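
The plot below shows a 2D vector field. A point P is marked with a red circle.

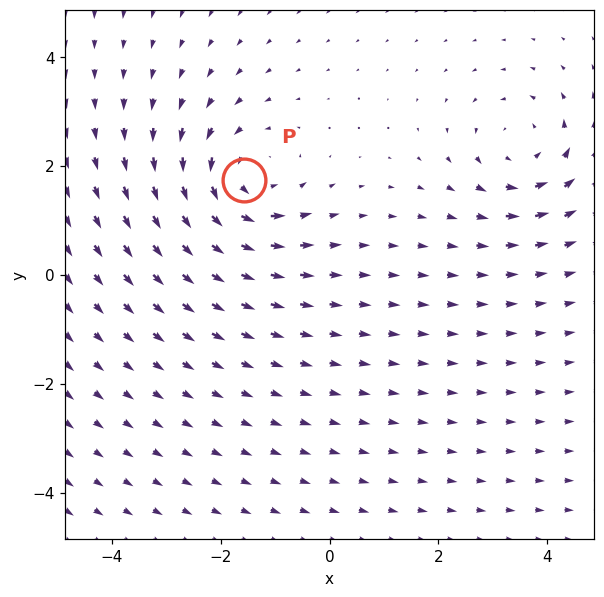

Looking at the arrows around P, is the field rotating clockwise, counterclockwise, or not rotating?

Near P at (-1.6, 1.7) the arrows circulate counterclockwise. The curl (z-component) there is about +5; positive curl means counterclockwise rotation.

counterclockwise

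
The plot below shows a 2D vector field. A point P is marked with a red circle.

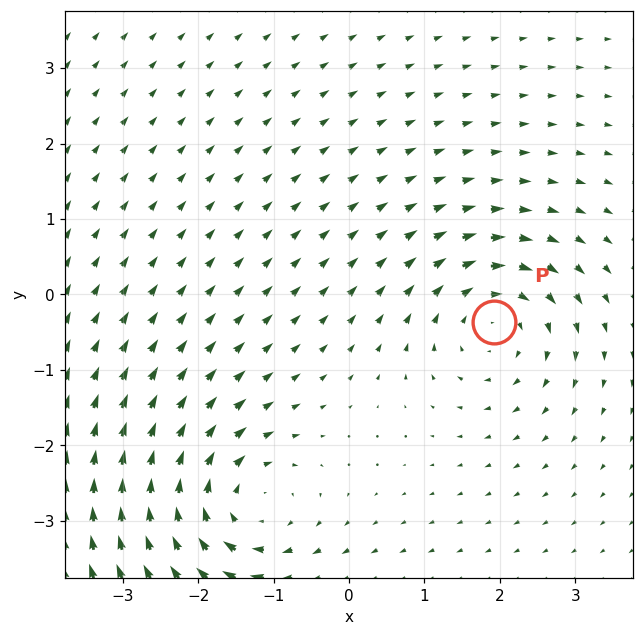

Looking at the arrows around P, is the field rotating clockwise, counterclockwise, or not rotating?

clockwise

Near P at (1.9, -0.4) the arrows circulate clockwise. The curl (z-component) there is about -3; negative curl means clockwise rotation.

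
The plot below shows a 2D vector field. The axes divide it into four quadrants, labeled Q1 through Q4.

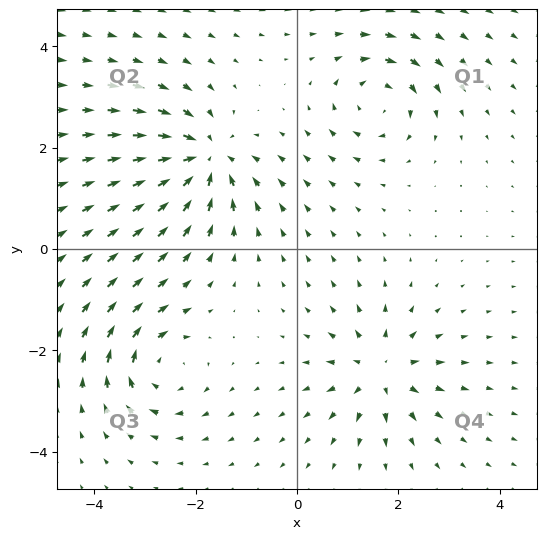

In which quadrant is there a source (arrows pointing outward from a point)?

Q4

The source sits at approximately (1.7, -2.4), which lies in quadrant Q4. The divergence there is about +5, positive as expected for a source.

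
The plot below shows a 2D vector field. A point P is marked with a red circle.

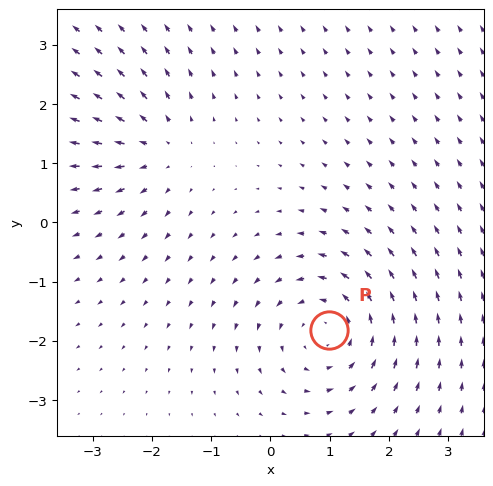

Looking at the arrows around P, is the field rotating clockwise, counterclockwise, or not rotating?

counterclockwise

Near P at (1.0, -1.8) the arrows circulate counterclockwise. The curl (z-component) there is about +4; positive curl means counterclockwise rotation.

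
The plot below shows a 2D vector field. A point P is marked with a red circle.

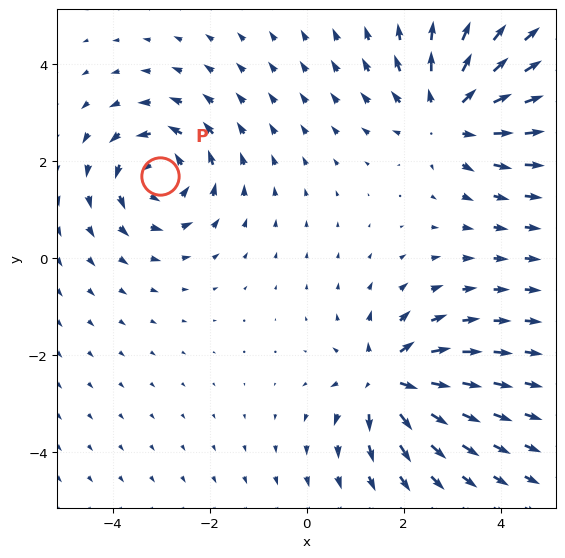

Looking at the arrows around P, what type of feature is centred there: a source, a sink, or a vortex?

vortex

At P (-3.0, 1.7) the arrows circulate counterclockwise. Divergence ≈0, curl about +5 — near-zero divergence with nonzero curl is a vortex.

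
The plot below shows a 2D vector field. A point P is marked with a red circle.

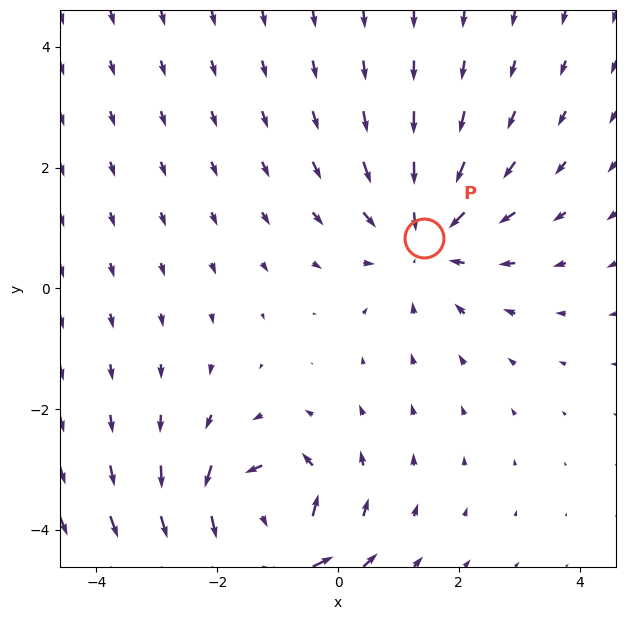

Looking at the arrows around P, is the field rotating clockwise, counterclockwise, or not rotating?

not rotating

Near P at (1.4, 0.8) the arrows show no circulation. The curl there is ≈0.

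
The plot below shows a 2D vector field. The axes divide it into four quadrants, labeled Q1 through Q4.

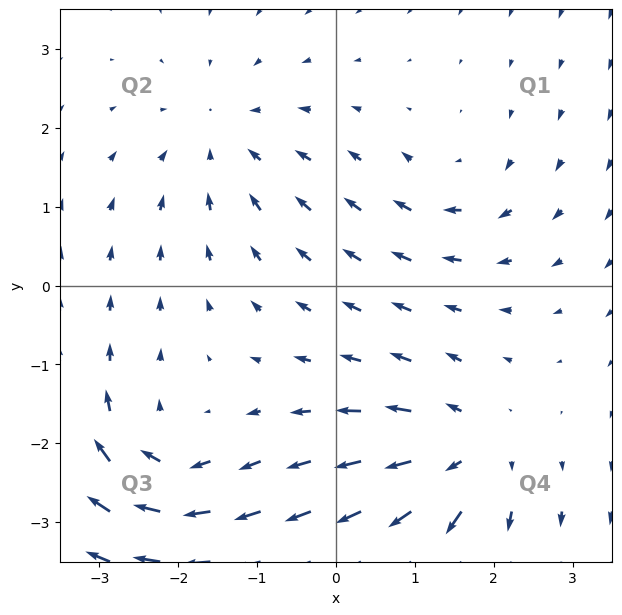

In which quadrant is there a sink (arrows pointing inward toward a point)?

Q2

The sink sits at approximately (-1.4, 1.9), which lies in quadrant Q2. The divergence there is about -4, negative as expected for a sink.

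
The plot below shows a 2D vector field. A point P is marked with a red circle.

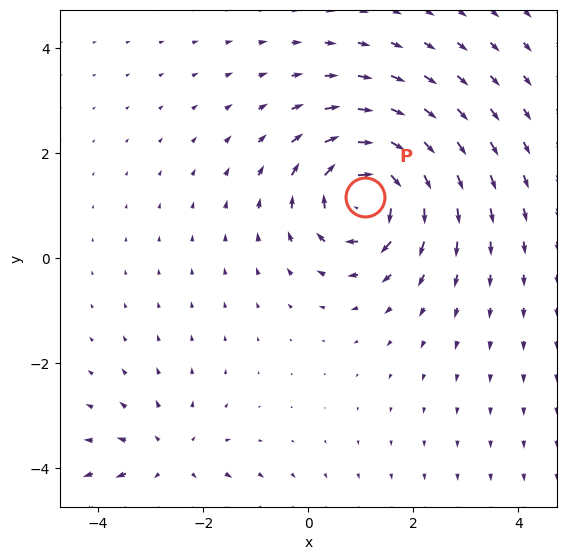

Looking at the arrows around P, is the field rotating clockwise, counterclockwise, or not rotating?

Near P at (1.1, 1.2) the arrows circulate clockwise. The curl (z-component) there is about -6; negative curl means clockwise rotation.

clockwise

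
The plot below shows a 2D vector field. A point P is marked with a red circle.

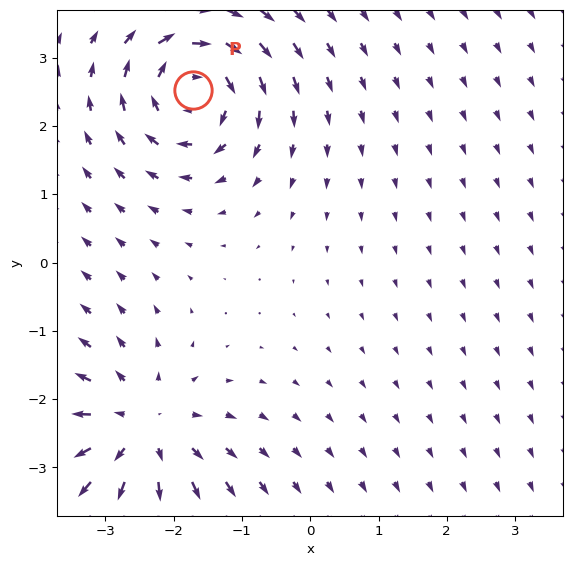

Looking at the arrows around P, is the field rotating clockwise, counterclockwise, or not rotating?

clockwise

Near P at (-1.7, 2.5) the arrows circulate clockwise. The curl (z-component) there is about -6; negative curl means clockwise rotation.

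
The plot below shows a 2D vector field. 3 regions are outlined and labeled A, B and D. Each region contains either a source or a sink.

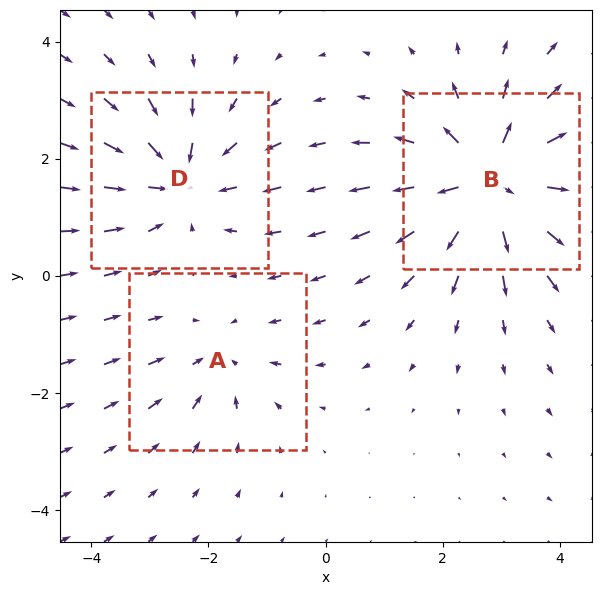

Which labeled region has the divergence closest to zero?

Divergence at each region's feature centre — A: about -2, B: about +5, D: about -4. Region A is closest to zero.

A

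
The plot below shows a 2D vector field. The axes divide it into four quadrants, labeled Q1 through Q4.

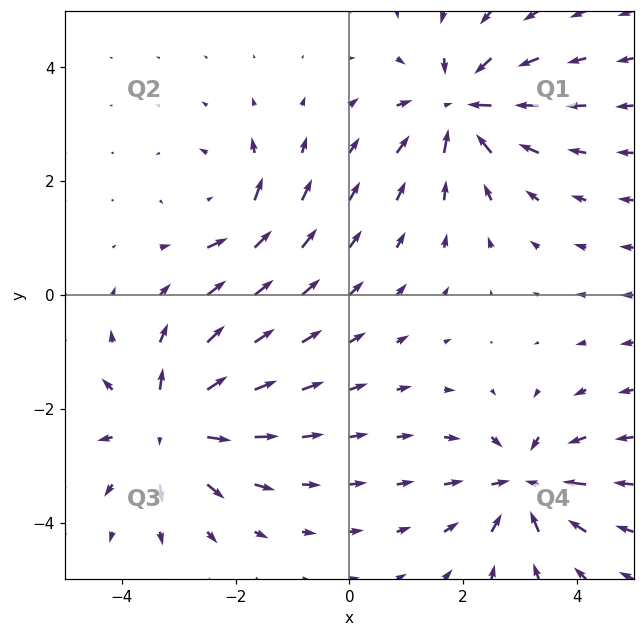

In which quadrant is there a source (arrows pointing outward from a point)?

Q3

The source sits at approximately (-3.2, -2.3), which lies in quadrant Q3. The divergence there is about +7, positive as expected for a source.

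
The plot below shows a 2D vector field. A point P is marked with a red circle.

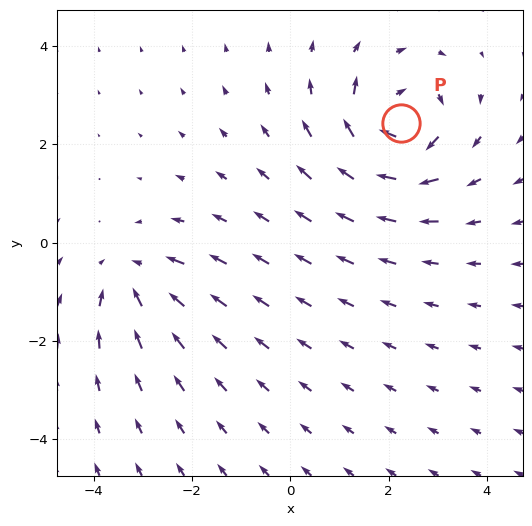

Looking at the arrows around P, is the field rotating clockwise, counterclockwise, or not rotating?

Near P at (2.2, 2.4) the arrows circulate clockwise. The curl (z-component) there is about -5; negative curl means clockwise rotation.

clockwise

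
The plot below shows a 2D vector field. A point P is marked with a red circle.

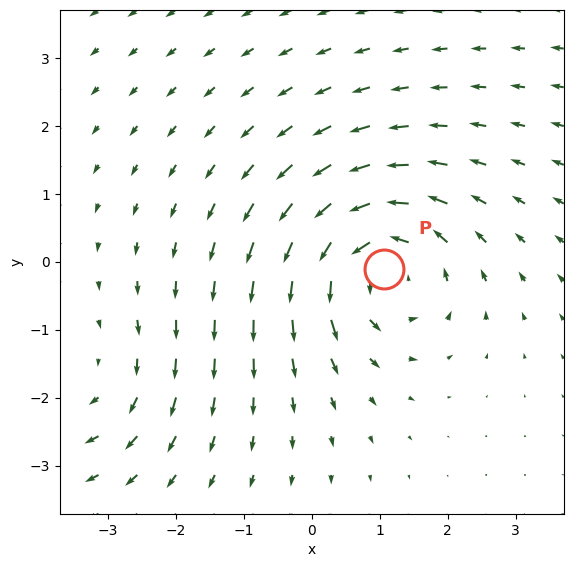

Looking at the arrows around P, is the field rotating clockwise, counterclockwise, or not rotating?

Near P at (1.1, -0.1) the arrows circulate counterclockwise. The curl (z-component) there is about +5; positive curl means counterclockwise rotation.

counterclockwise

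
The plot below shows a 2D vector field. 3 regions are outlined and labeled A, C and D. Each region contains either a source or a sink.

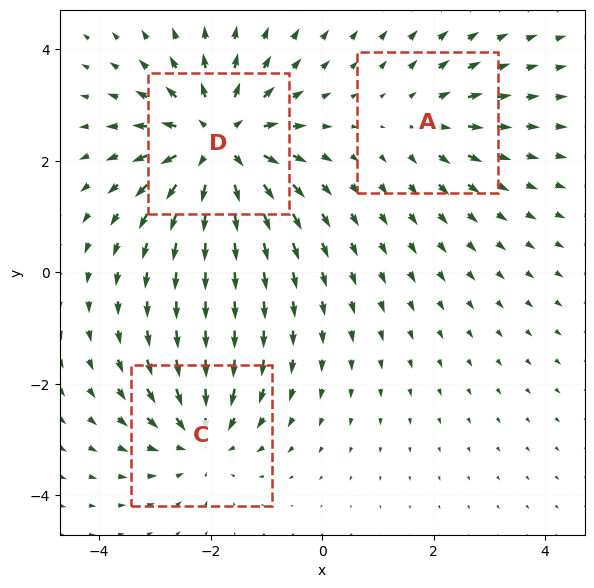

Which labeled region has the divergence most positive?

Divergence at each region's feature centre — A: about +2, C: about -3, D: about +5. Region D is most positive.

D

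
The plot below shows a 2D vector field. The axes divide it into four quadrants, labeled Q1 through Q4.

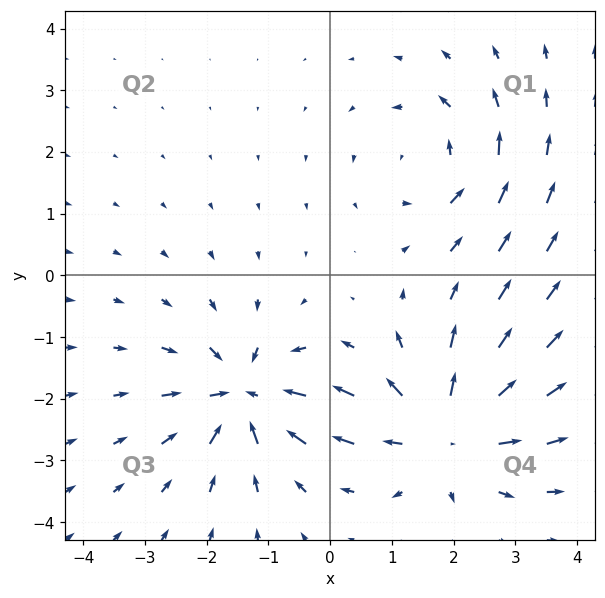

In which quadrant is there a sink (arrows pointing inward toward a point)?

Q3

The sink sits at approximately (-1.4, -1.9), which lies in quadrant Q3. The divergence there is about -6, negative as expected for a sink.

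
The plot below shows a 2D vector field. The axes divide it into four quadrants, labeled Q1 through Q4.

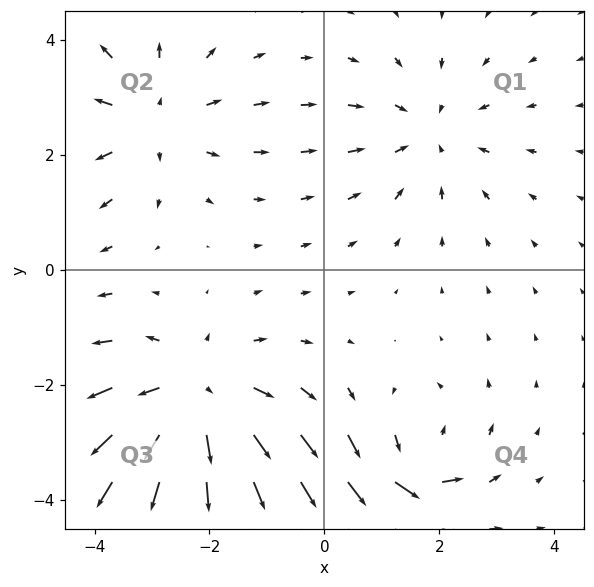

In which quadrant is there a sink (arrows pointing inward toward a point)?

The sink sits at approximately (1.8, 2.4), which lies in quadrant Q1. The divergence there is about -2, negative as expected for a sink.

Q1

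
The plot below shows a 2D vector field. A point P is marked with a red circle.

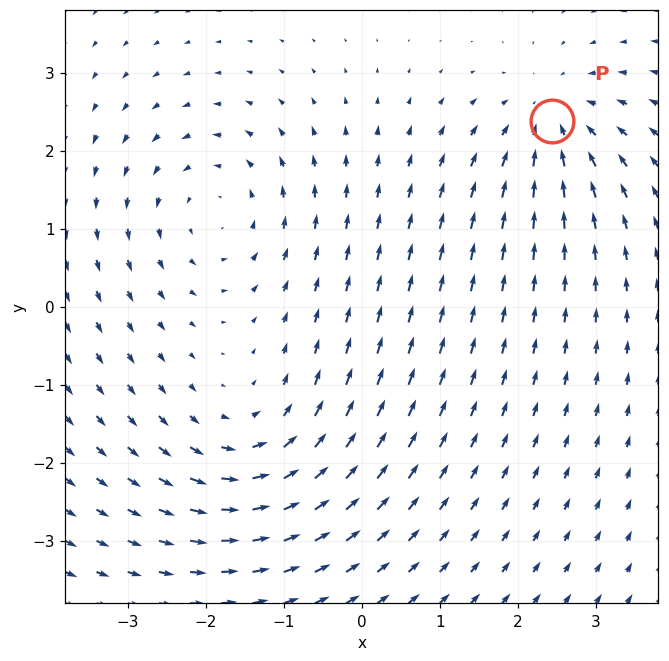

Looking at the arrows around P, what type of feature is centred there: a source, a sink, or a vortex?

sink

At P (2.4, 2.4) the arrows converge inward. Divergence about -5, curl ≈0 — negative divergence with near-zero curl is a sink.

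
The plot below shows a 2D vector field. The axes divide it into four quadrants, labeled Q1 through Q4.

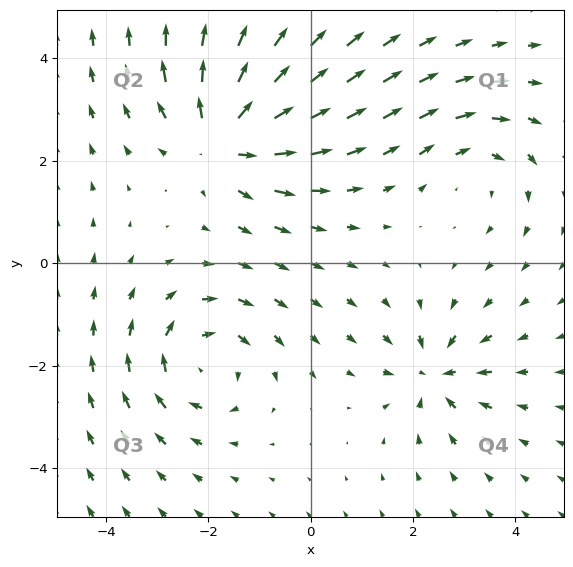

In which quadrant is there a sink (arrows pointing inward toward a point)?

Q4

The sink sits at approximately (2.4, -2.2), which lies in quadrant Q4. The divergence there is about -4, negative as expected for a sink.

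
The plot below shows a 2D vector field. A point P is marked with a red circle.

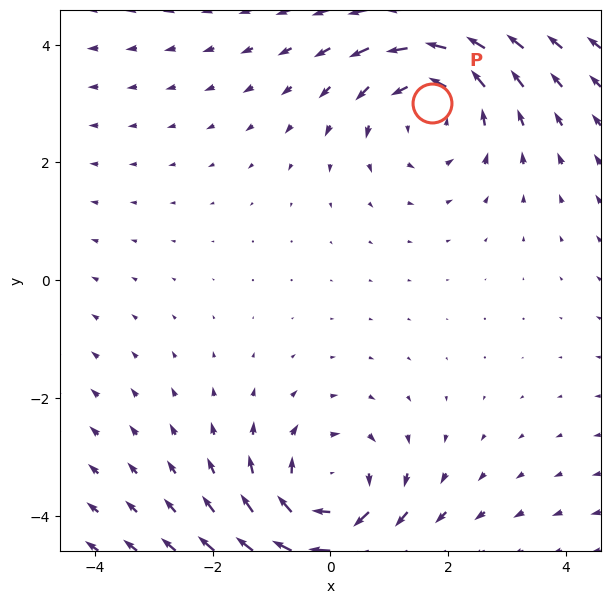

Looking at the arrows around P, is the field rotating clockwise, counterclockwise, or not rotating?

Near P at (1.7, 3.0) the arrows circulate counterclockwise. The curl (z-component) there is about +2; positive curl means counterclockwise rotation.

counterclockwise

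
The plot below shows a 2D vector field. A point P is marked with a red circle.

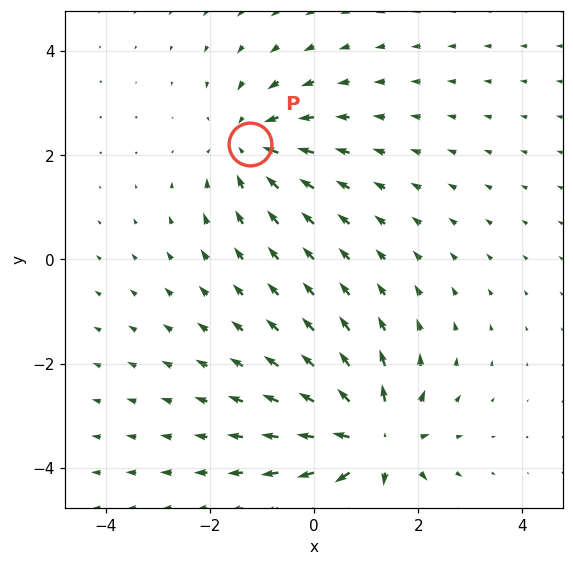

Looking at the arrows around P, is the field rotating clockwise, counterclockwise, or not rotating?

not rotating

Near P at (-1.2, 2.2) the arrows show no circulation. The curl there is ≈0.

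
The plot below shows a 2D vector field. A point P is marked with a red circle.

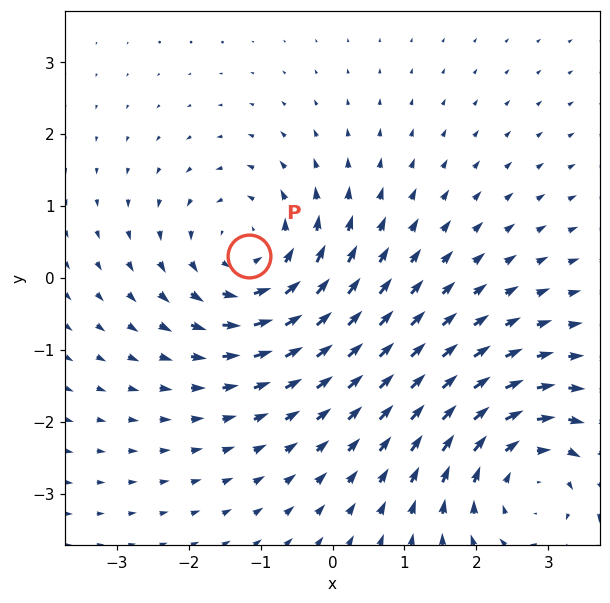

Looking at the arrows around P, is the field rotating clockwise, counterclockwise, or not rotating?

Near P at (-1.2, 0.3) the arrows circulate counterclockwise. The curl (z-component) there is about +4; positive curl means counterclockwise rotation.

counterclockwise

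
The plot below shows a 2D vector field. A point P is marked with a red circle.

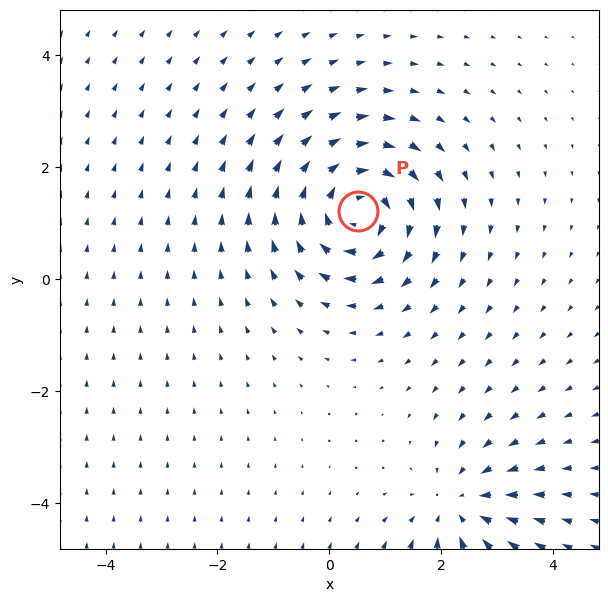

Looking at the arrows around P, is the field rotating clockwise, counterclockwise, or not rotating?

clockwise

Near P at (0.5, 1.2) the arrows circulate clockwise. The curl (z-component) there is about -5; negative curl means clockwise rotation.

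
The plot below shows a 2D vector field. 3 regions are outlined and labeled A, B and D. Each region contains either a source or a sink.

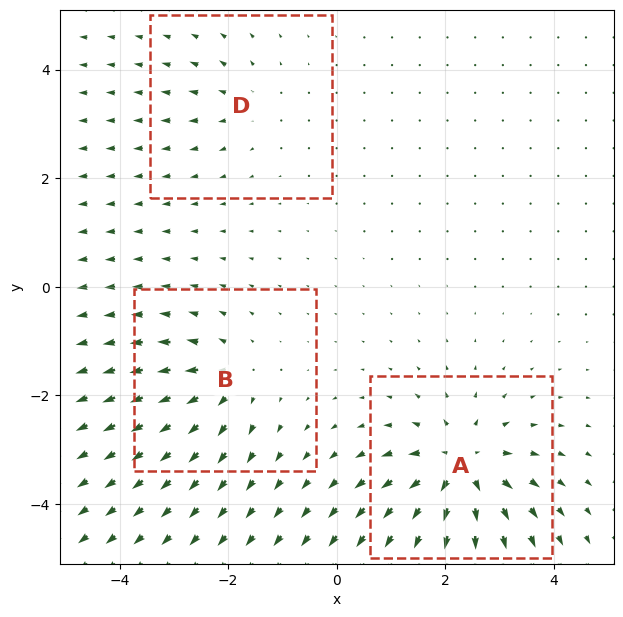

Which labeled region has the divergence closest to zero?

Divergence at each region's feature centre — A: about +6, B: about +4, D: about +2. Region D is closest to zero.

D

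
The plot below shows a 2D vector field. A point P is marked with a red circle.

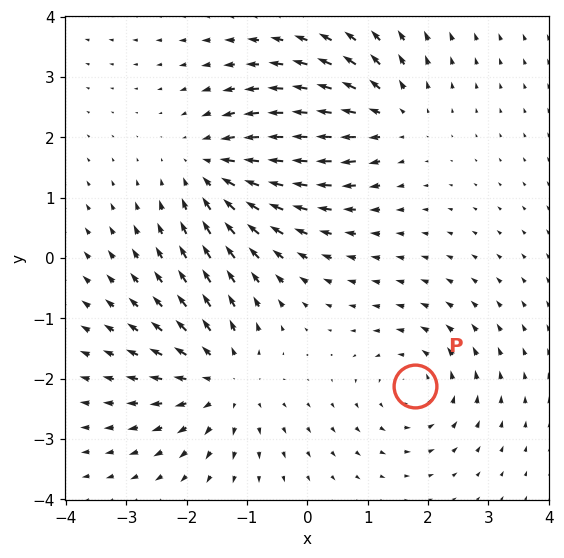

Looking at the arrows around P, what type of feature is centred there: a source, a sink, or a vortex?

vortex

At P (1.8, -2.1) the arrows circulate counterclockwise. Divergence ≈0, curl about +4 — near-zero divergence with nonzero curl is a vortex.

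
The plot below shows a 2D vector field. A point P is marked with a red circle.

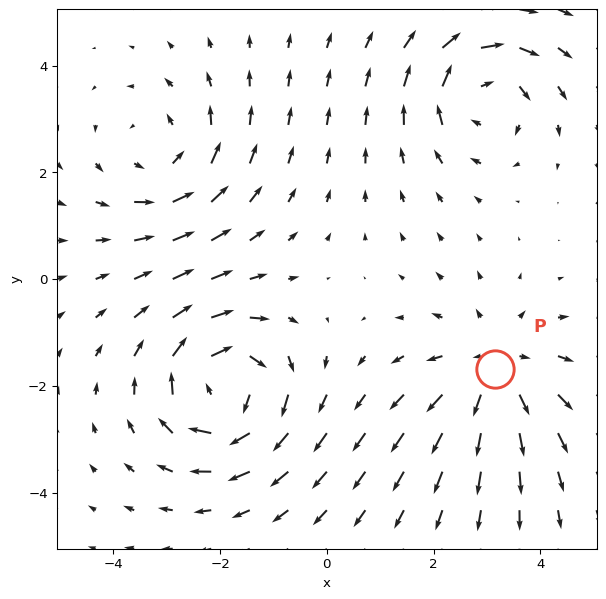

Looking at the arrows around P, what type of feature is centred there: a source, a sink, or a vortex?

At P (3.2, -1.7) the arrows spread outward. Divergence about +3, curl ≈0 — positive divergence with near-zero curl is a source.

source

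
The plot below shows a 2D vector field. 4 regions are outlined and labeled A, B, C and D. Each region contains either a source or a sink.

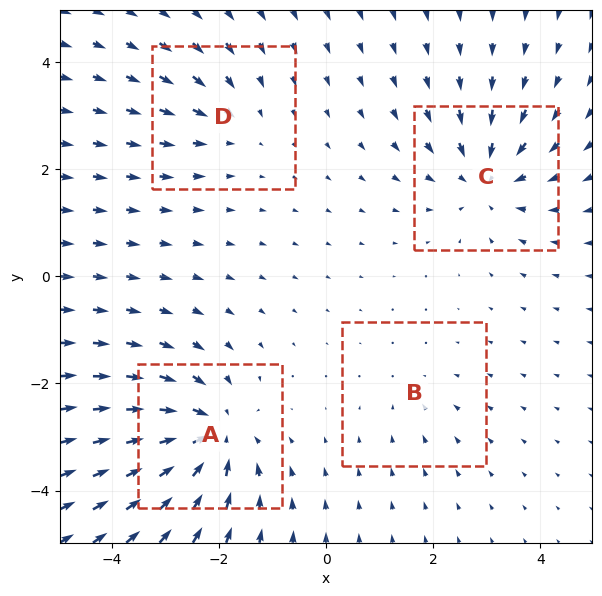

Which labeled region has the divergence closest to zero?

B

Divergence at each region's feature centre — A: about -6, B: about -2, C: about -5, D: about -3. Region B is closest to zero.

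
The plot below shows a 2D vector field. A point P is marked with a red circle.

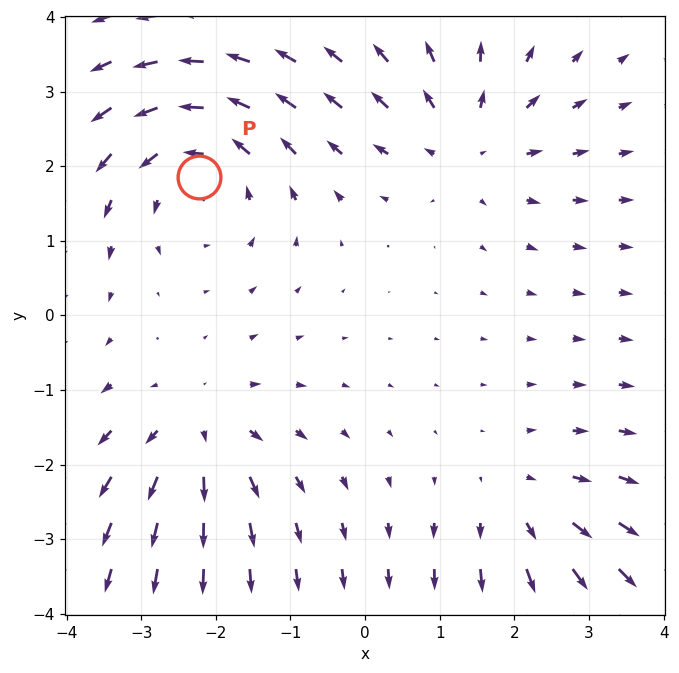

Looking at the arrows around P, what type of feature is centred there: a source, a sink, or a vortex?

At P (-2.2, 1.9) the arrows circulate counterclockwise. Divergence ≈0, curl about +4 — near-zero divergence with nonzero curl is a vortex.

vortex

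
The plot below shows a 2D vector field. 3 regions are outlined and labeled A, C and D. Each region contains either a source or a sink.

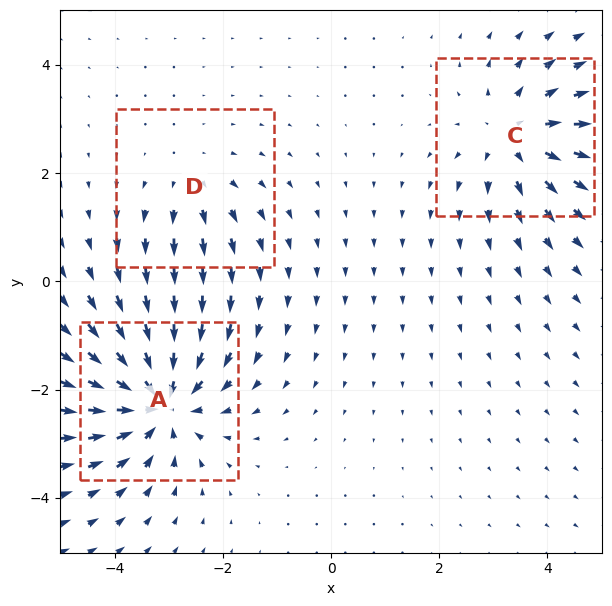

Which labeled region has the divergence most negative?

Divergence at each region's feature centre — A: about -6, C: about +4, D: about +2. Region A is most negative.

A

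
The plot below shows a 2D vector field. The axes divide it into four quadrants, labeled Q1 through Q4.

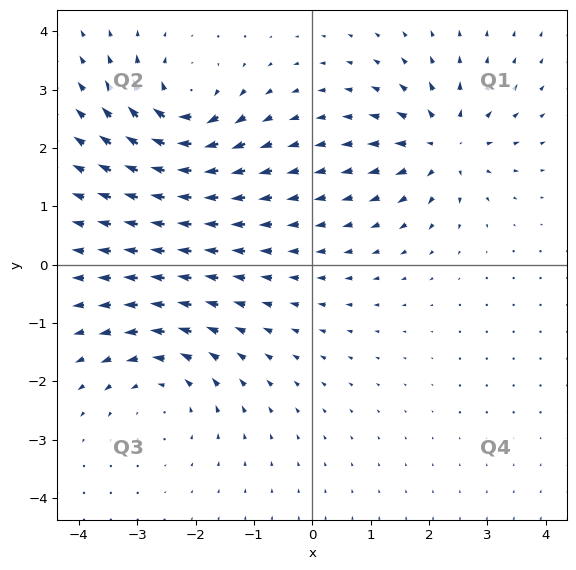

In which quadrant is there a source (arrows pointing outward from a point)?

Q1

The source sits at approximately (2.3, 2.1), which lies in quadrant Q1. The divergence there is about +6, positive as expected for a source.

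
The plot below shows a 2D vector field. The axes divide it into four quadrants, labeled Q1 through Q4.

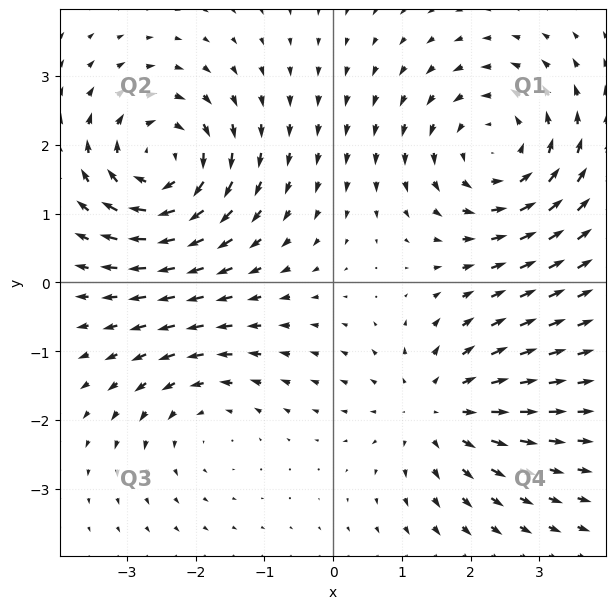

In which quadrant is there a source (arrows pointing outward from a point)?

Q4

The source sits at approximately (1.5, -1.8), which lies in quadrant Q4. The divergence there is about +4, positive as expected for a source.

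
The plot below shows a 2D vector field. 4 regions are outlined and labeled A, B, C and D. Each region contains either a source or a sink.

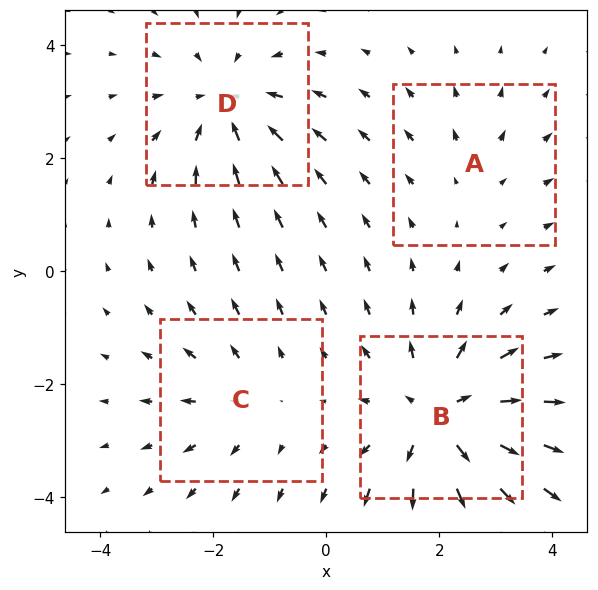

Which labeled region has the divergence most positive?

Divergence at each region's feature centre — A: about +2, B: about +6, C: about +3, D: about -4. Region B is most positive.

B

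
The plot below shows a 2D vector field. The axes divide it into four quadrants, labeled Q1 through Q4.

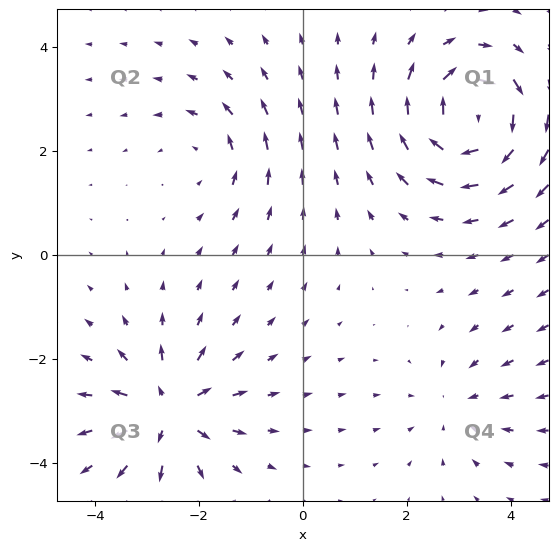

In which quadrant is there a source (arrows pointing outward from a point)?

Q3

The source sits at approximately (-2.6, -3.0), which lies in quadrant Q3. The divergence there is about +5, positive as expected for a source.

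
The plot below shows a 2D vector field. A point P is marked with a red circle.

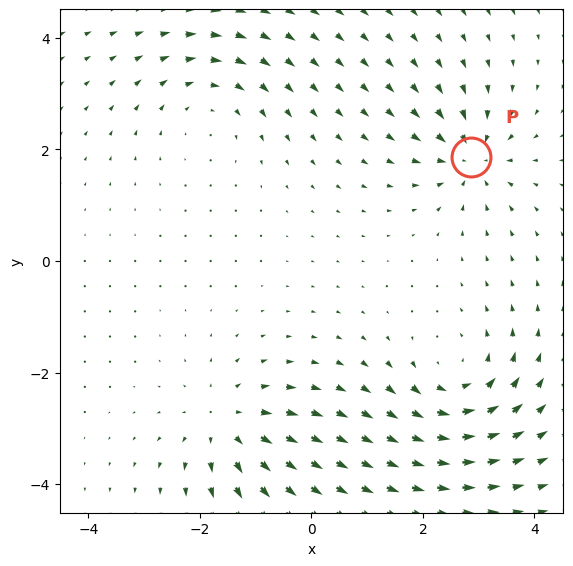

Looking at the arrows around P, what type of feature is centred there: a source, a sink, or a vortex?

sink

At P (2.9, 1.9) the arrows converge inward. Divergence about -5, curl ≈0 — negative divergence with near-zero curl is a sink.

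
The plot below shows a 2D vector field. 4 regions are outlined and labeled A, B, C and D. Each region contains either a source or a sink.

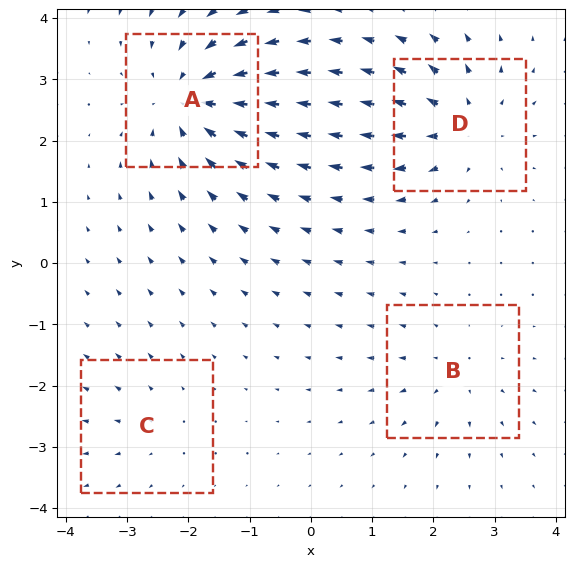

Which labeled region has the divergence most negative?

A

Divergence at each region's feature centre — A: about -7, B: about +3, C: about +2, D: about +6. Region A is most negative.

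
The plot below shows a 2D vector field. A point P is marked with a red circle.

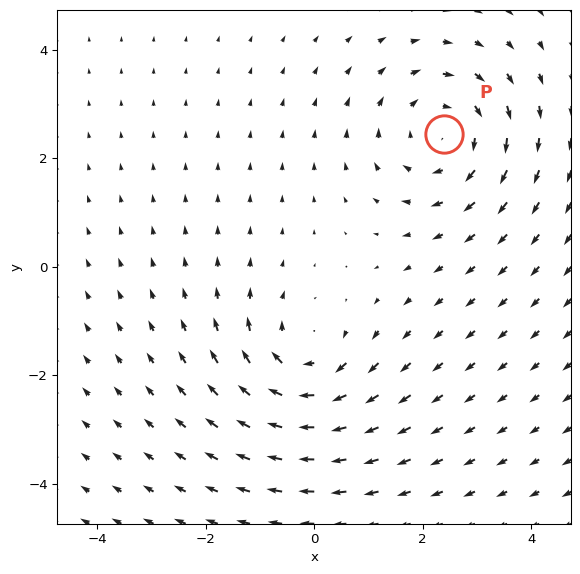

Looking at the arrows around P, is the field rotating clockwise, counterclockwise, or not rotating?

clockwise

Near P at (2.4, 2.4) the arrows circulate clockwise. The curl (z-component) there is about -4; negative curl means clockwise rotation.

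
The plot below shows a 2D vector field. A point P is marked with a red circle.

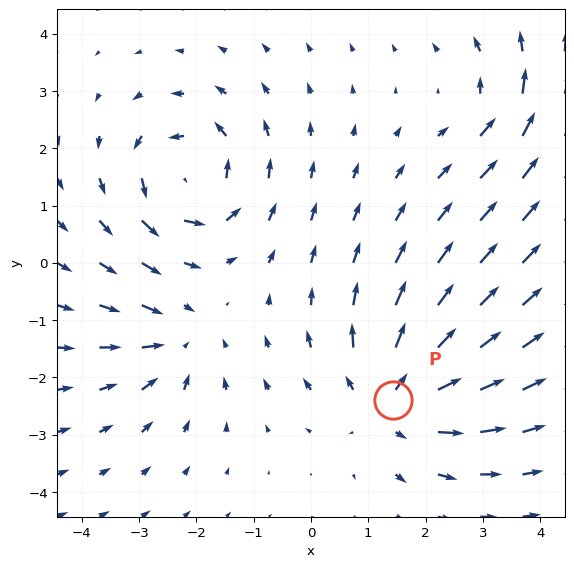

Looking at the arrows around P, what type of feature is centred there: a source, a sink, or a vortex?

source

At P (1.4, -2.4) the arrows spread outward. Divergence about +5, curl ≈0 — positive divergence with near-zero curl is a source.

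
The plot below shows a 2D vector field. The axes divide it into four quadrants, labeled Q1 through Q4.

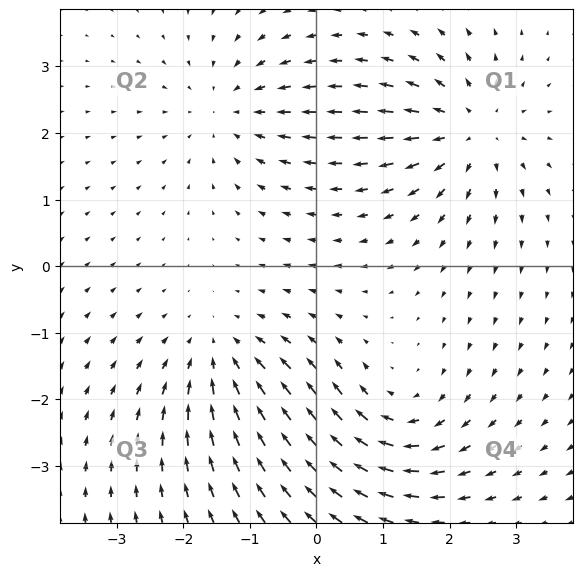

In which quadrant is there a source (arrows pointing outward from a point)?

Q1

The source sits at approximately (2.3, 2.0), which lies in quadrant Q1. The divergence there is about +6, positive as expected for a source.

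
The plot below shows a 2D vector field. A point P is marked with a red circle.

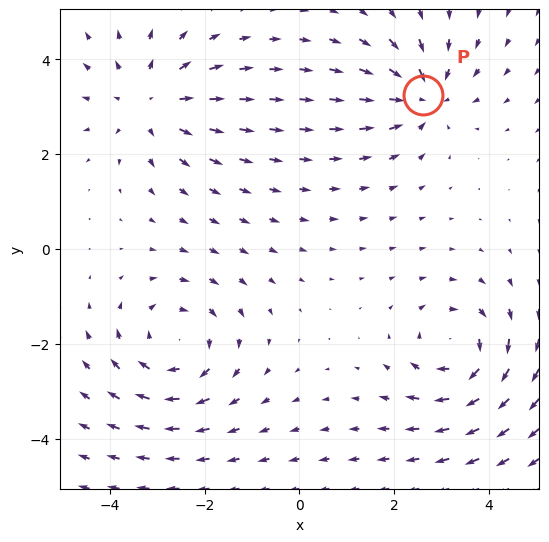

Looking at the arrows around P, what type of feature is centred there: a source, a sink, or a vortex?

At P (2.6, 3.2) the arrows converge inward. Divergence about -5, curl ≈0 — negative divergence with near-zero curl is a sink.

sink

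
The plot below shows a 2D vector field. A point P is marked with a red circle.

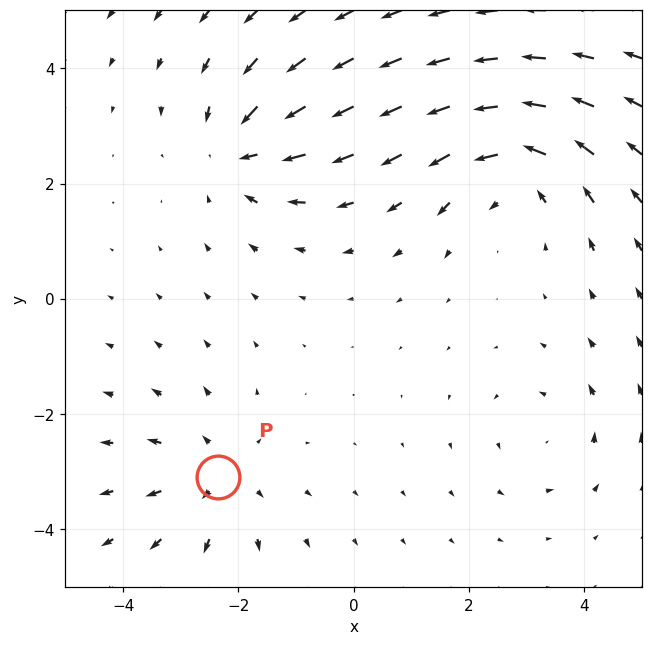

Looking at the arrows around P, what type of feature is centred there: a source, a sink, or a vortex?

source

At P (-2.4, -3.1) the arrows spread outward. Divergence about +3, curl ≈0 — positive divergence with near-zero curl is a source.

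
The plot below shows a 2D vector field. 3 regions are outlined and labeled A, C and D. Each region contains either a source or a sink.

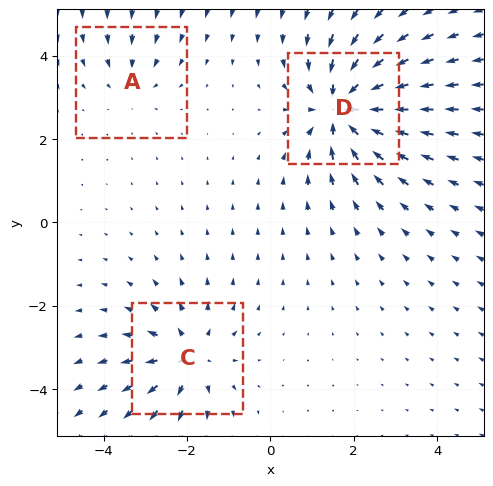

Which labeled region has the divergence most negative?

D

Divergence at each region's feature centre — A: about -2, C: about +4, D: about -5. Region D is most negative.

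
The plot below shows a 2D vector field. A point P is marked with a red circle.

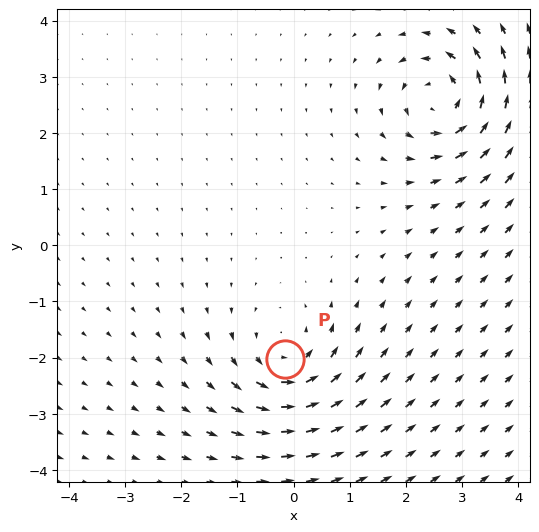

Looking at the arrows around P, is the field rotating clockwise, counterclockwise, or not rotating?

Near P at (-0.2, -2.0) the arrows circulate counterclockwise. The curl (z-component) there is about +5; positive curl means counterclockwise rotation.

counterclockwise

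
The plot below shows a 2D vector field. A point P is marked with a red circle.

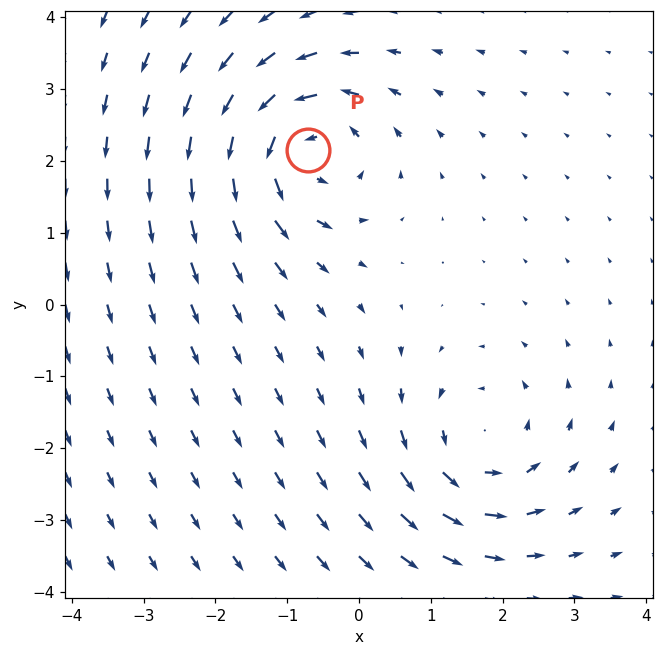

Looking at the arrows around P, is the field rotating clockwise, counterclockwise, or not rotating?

counterclockwise

Near P at (-0.7, 2.1) the arrows circulate counterclockwise. The curl (z-component) there is about +6; positive curl means counterclockwise rotation.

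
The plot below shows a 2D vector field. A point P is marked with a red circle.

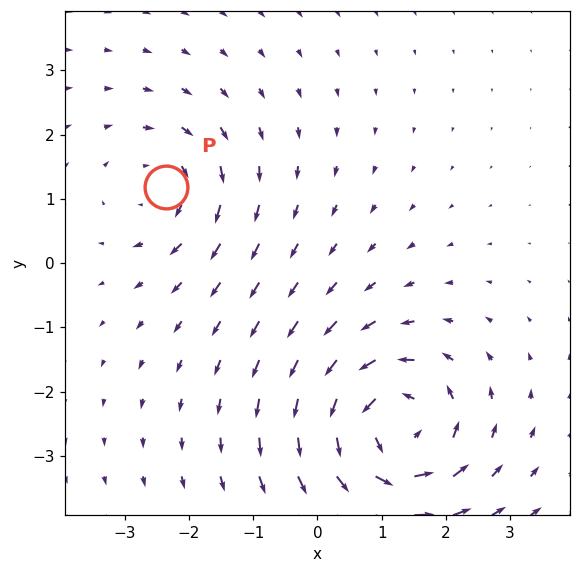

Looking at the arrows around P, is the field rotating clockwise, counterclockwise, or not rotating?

Near P at (-2.4, 1.2) the arrows circulate clockwise. The curl (z-component) there is about -3; negative curl means clockwise rotation.

clockwise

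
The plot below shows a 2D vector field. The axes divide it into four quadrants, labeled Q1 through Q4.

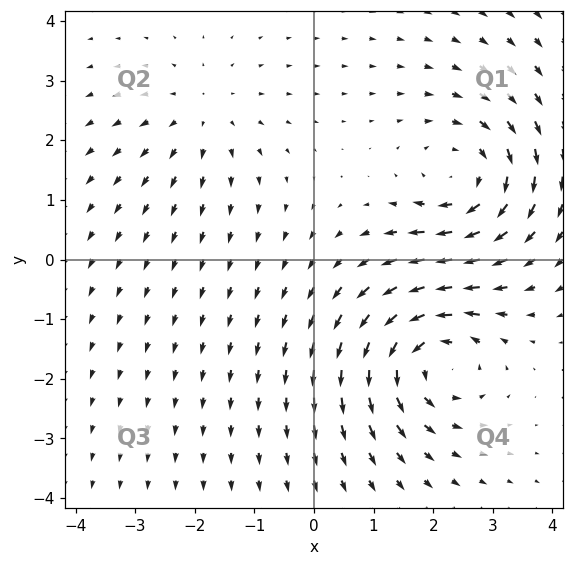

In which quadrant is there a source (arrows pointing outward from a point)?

Q2

The source sits at approximately (-1.9, 2.4), which lies in quadrant Q2. The divergence there is about +2, positive as expected for a source.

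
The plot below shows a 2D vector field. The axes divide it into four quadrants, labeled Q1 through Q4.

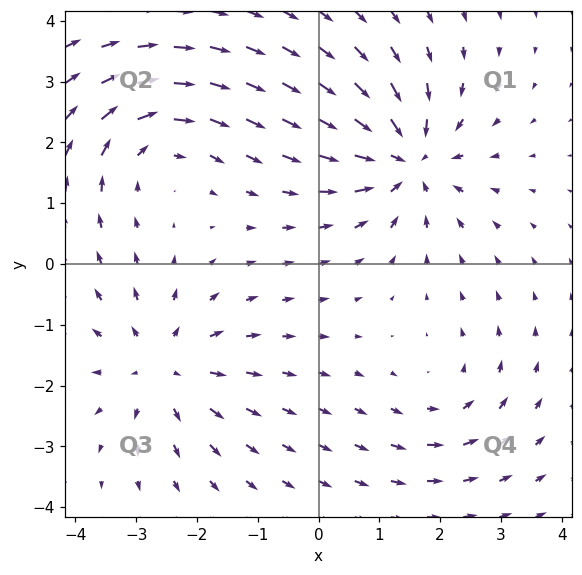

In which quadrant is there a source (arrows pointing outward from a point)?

The source sits at approximately (-2.5, -1.7), which lies in quadrant Q3. The divergence there is about +4, positive as expected for a source.

Q3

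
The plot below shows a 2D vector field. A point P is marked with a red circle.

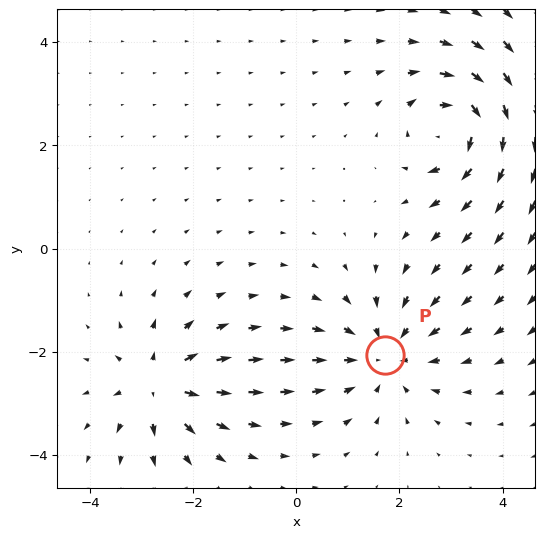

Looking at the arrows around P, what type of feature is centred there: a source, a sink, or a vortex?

sink

At P (1.7, -2.1) the arrows converge inward. Divergence about -4, curl ≈0 — negative divergence with near-zero curl is a sink.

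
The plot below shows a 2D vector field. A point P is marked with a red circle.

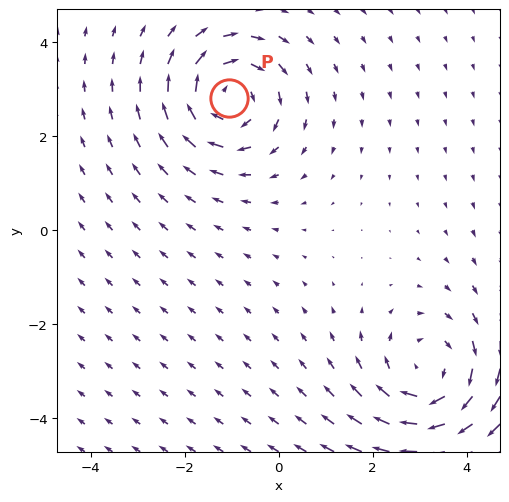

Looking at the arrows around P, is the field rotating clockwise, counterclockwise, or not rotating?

Near P at (-1.1, 2.8) the arrows circulate clockwise. The curl (z-component) there is about -4; negative curl means clockwise rotation.

clockwise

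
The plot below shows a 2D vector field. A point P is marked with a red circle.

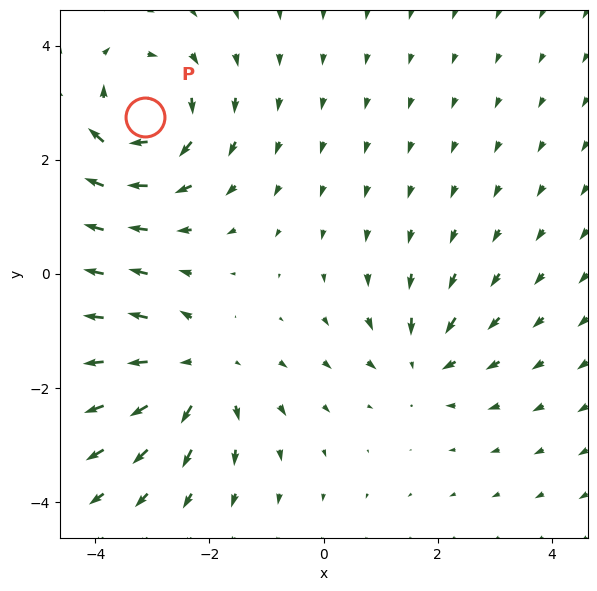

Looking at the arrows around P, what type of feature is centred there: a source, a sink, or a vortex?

At P (-3.1, 2.7) the arrows circulate clockwise. Divergence ≈0, curl about -5 — near-zero divergence with nonzero curl is a vortex.

vortex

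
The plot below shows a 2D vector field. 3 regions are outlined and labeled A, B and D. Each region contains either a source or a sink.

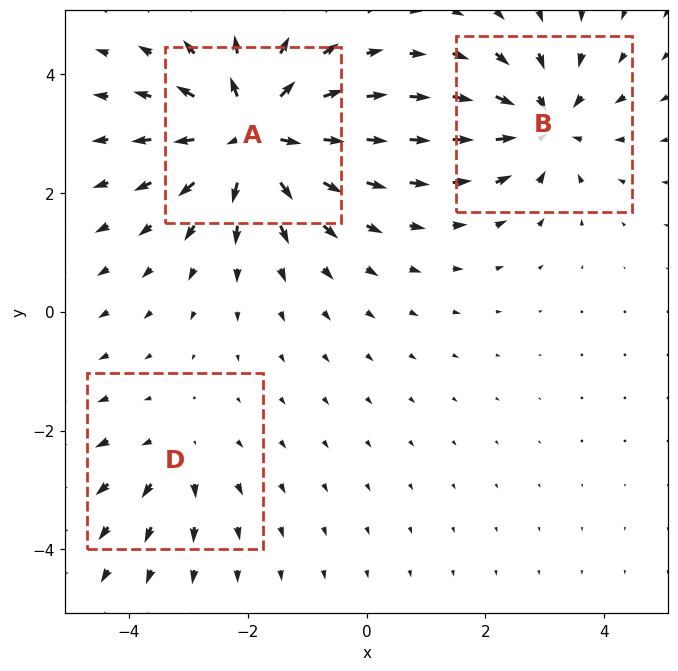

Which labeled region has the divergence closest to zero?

D

Divergence at each region's feature centre — A: about +6, B: about -4, D: about +2. Region D is closest to zero.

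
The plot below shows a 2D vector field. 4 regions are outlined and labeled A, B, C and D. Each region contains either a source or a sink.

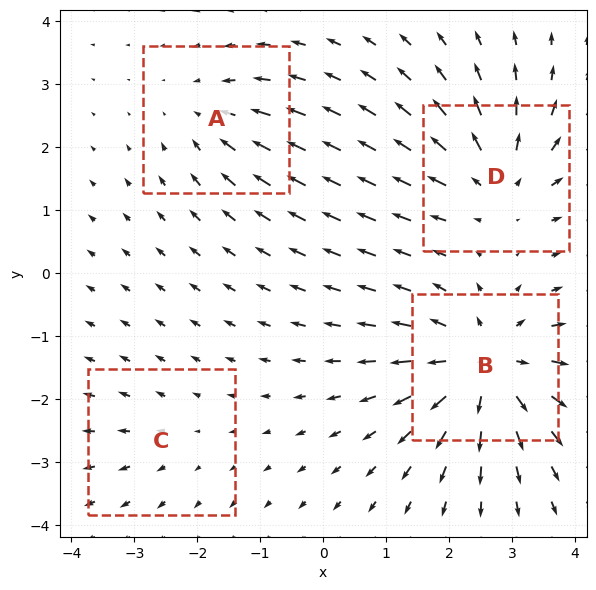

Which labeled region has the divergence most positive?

Divergence at each region's feature centre — A: about -4, B: about +7, C: about +2, D: about +5. Region B is most positive.

B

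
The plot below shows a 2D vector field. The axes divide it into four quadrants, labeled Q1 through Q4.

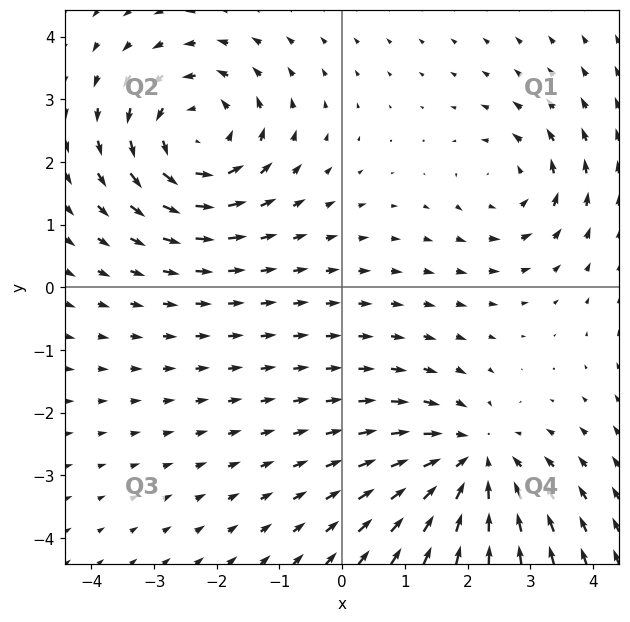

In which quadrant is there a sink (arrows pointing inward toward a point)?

The sink sits at approximately (2.1, -2.8), which lies in quadrant Q4. The divergence there is about -4, negative as expected for a sink.

Q4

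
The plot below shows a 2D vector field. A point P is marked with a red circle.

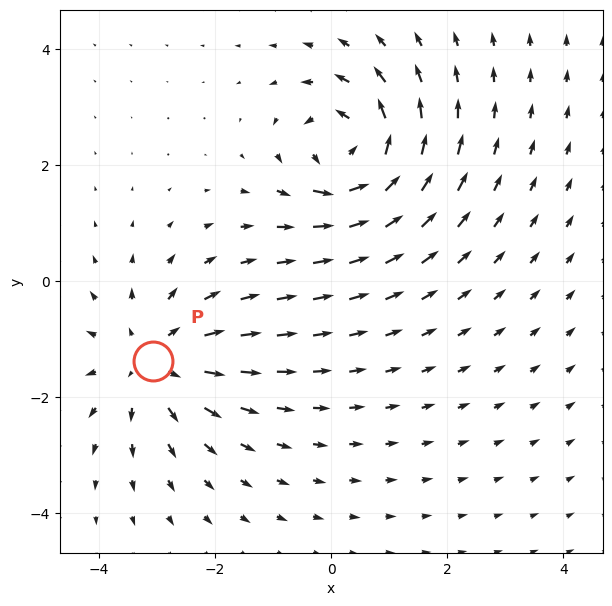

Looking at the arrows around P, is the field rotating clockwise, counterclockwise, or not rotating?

not rotating

Near P at (-3.1, -1.4) the arrows show no circulation. The curl there is ≈0.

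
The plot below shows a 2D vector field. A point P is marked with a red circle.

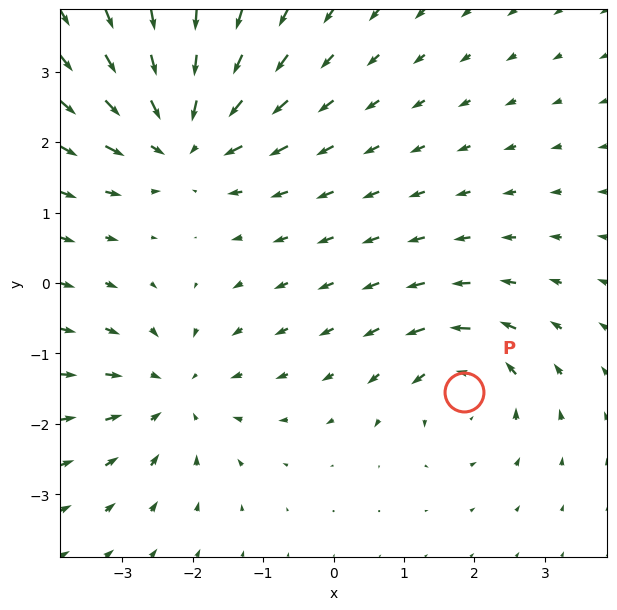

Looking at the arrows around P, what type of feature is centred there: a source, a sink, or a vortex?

At P (1.9, -1.5) the arrows circulate counterclockwise. Divergence ≈0, curl about +5 — near-zero divergence with nonzero curl is a vortex.

vortex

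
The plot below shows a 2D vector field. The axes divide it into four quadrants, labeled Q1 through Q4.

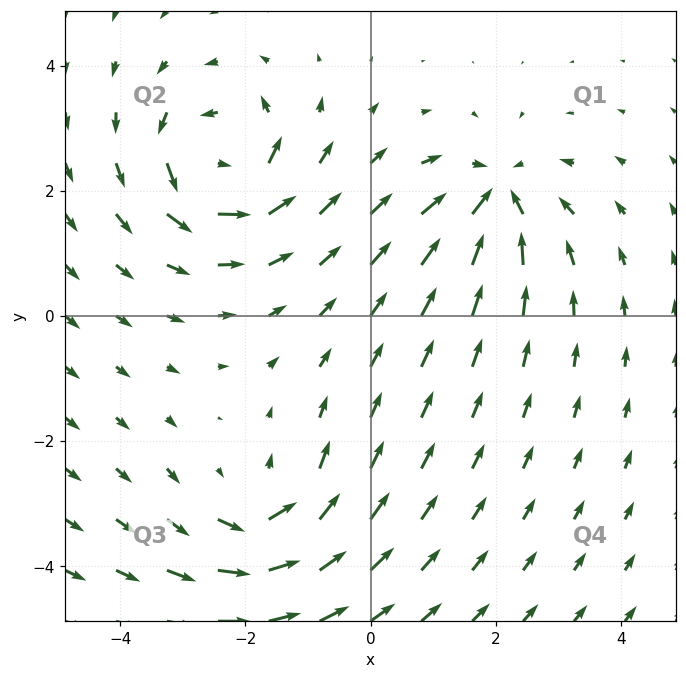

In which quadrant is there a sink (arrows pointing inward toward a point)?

The sink sits at approximately (2.0, 1.9), which lies in quadrant Q1. The divergence there is about -5, negative as expected for a sink.

Q1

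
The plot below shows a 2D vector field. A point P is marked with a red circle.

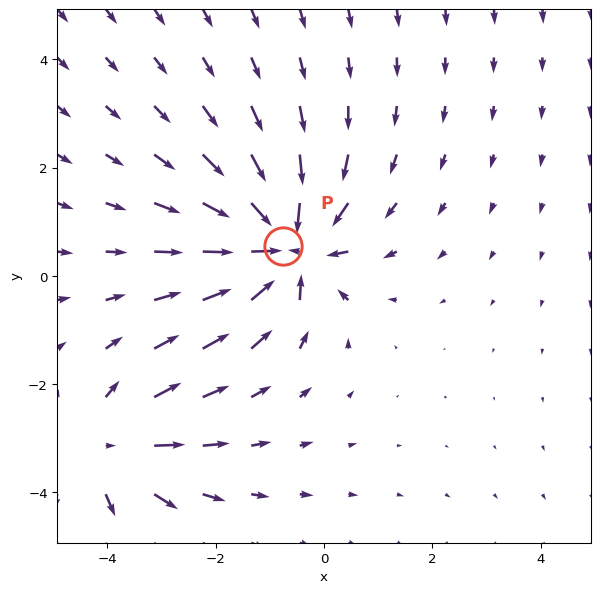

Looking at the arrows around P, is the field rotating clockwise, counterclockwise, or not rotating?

Near P at (-0.8, 0.6) the arrows show no circulation. The curl there is ≈0.

not rotating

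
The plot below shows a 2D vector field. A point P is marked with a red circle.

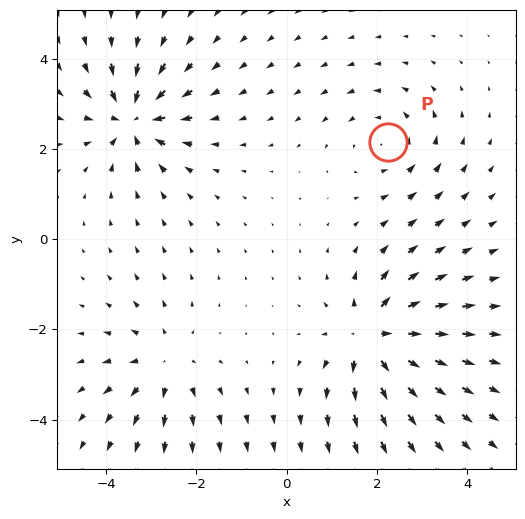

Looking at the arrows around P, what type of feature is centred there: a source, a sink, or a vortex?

vortex

At P (2.2, 2.2) the arrows circulate counterclockwise. Divergence ≈0, curl about +3 — near-zero divergence with nonzero curl is a vortex.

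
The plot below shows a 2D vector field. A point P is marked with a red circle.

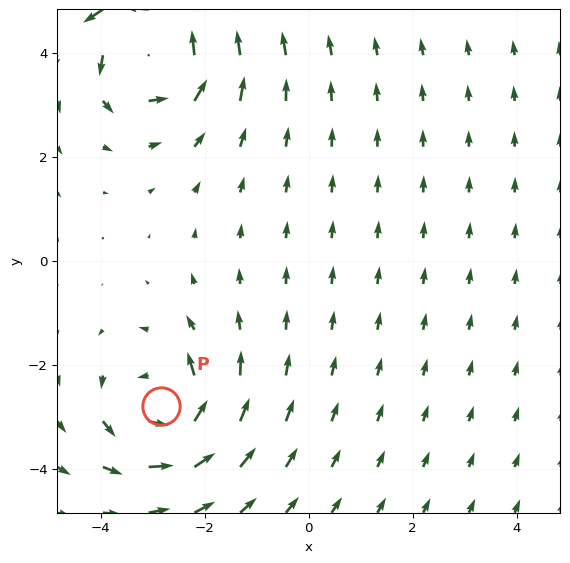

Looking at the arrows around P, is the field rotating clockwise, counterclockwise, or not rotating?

Near P at (-2.8, -2.8) the arrows circulate counterclockwise. The curl (z-component) there is about +5; positive curl means counterclockwise rotation.

counterclockwise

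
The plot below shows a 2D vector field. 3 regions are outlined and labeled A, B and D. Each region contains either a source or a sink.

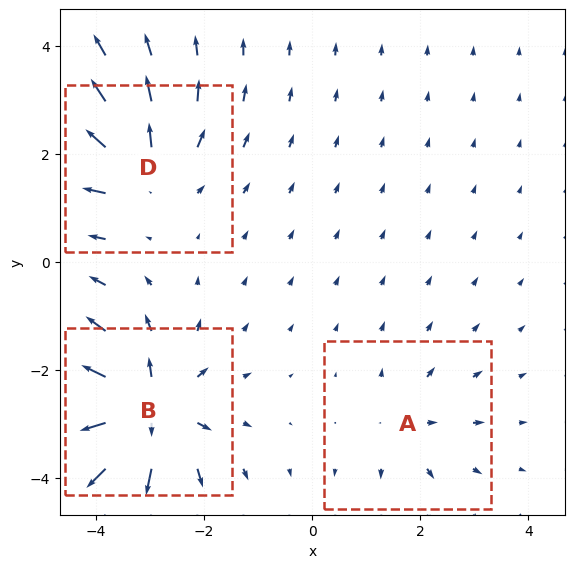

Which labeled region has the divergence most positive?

Divergence at each region's feature centre — A: about +2, B: about +6, D: about +4. Region B is most positive.

B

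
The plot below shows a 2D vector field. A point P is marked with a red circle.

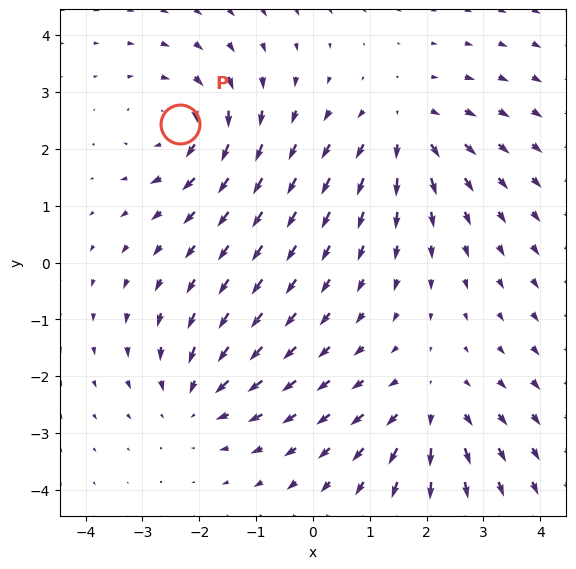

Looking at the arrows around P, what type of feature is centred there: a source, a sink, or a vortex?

vortex

At P (-2.3, 2.4) the arrows circulate clockwise. Divergence ≈0, curl about -4 — near-zero divergence with nonzero curl is a vortex.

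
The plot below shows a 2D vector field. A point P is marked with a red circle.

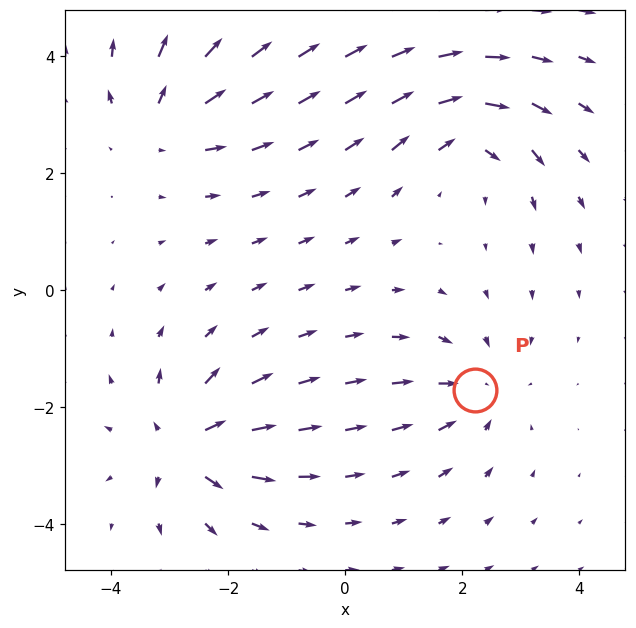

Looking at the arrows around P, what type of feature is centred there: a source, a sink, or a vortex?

At P (2.2, -1.7) the arrows converge inward. Divergence about -4, curl ≈0 — negative divergence with near-zero curl is a sink.

sink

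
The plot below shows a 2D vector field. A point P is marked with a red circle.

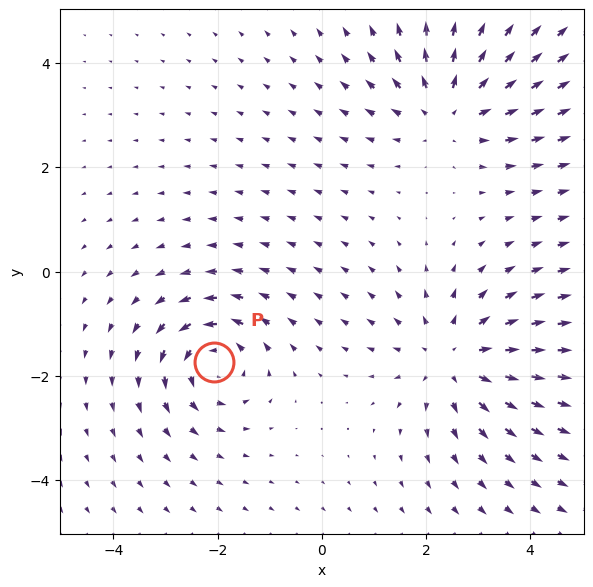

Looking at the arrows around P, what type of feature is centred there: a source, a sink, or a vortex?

vortex

At P (-2.1, -1.7) the arrows circulate counterclockwise. Divergence ≈0, curl about +4 — near-zero divergence with nonzero curl is a vortex.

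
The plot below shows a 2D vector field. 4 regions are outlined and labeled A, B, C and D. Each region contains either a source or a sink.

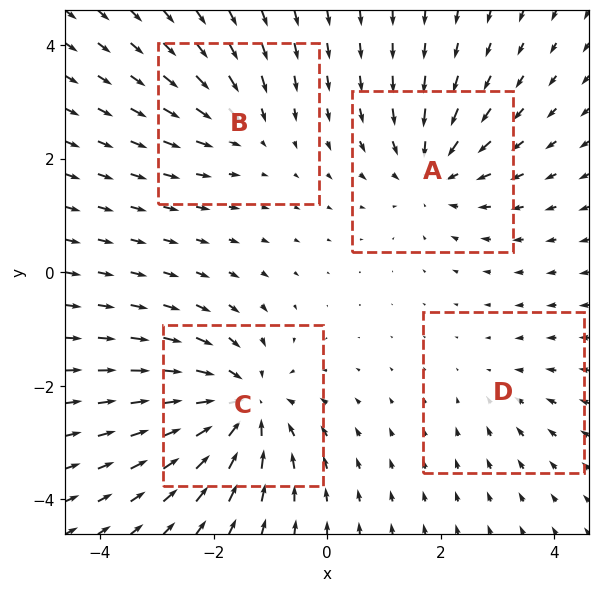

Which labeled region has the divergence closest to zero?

Divergence at each region's feature centre — A: about -5, B: about -3, C: about -6, D: about -2. Region D is closest to zero.

D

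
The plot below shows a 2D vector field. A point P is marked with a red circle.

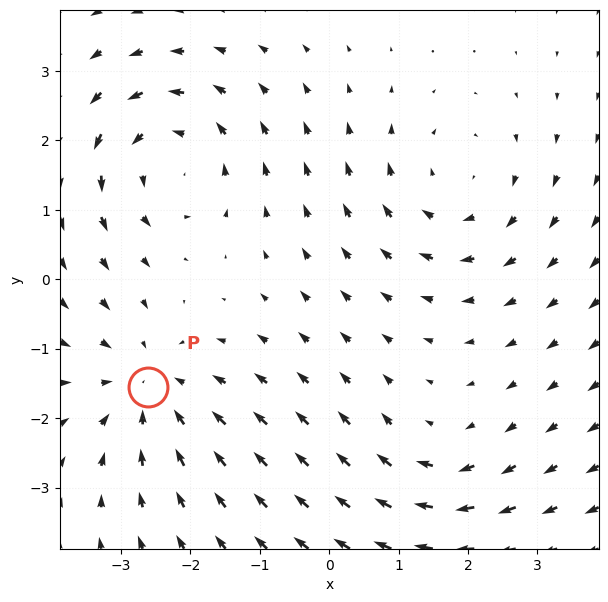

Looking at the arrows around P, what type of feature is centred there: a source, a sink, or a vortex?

At P (-2.6, -1.5) the arrows converge inward. Divergence about -4, curl ≈0 — negative divergence with near-zero curl is a sink.

sink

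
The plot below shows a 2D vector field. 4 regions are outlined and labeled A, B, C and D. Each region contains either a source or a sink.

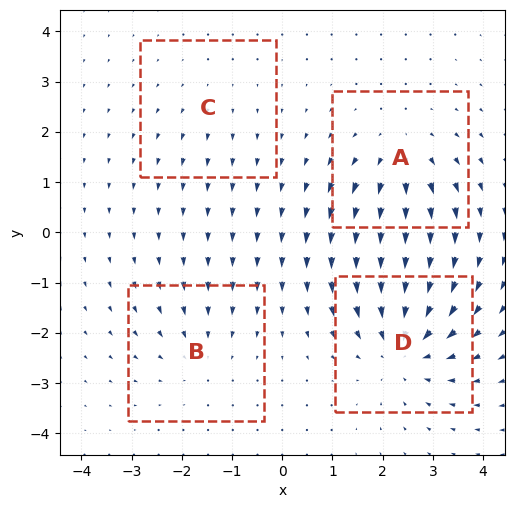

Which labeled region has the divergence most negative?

Divergence at each region's feature centre — A: about +4, B: about -3, C: about +2, D: about -6. Region D is most negative.

D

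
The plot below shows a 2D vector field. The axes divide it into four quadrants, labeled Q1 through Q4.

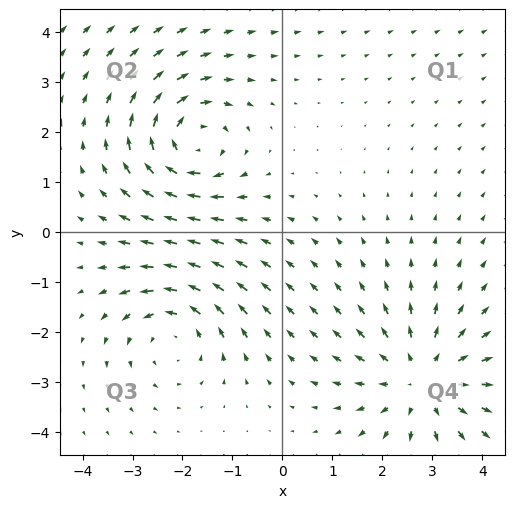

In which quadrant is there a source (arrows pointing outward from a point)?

The source sits at approximately (2.8, -3.0), which lies in quadrant Q4. The divergence there is about +4, positive as expected for a source.

Q4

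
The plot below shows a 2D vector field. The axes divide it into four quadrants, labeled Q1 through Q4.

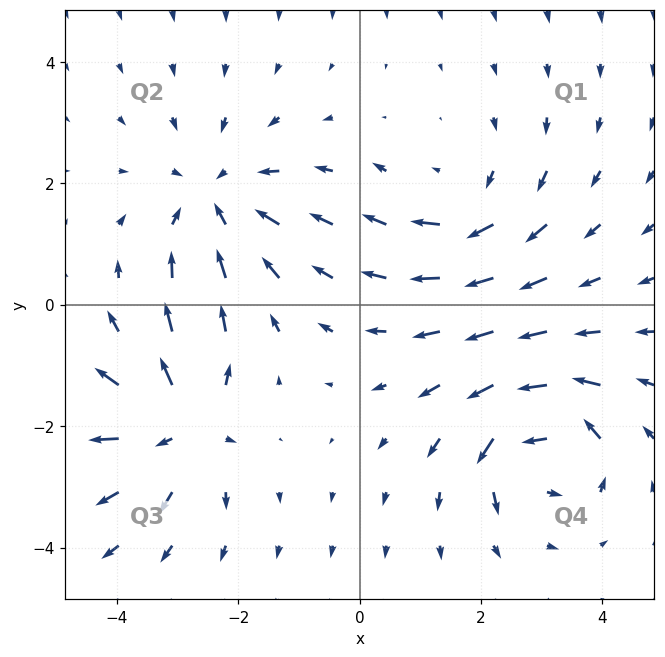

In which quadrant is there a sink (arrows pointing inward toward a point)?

The sink sits at approximately (-2.4, 1.8), which lies in quadrant Q2. The divergence there is about -4, negative as expected for a sink.

Q2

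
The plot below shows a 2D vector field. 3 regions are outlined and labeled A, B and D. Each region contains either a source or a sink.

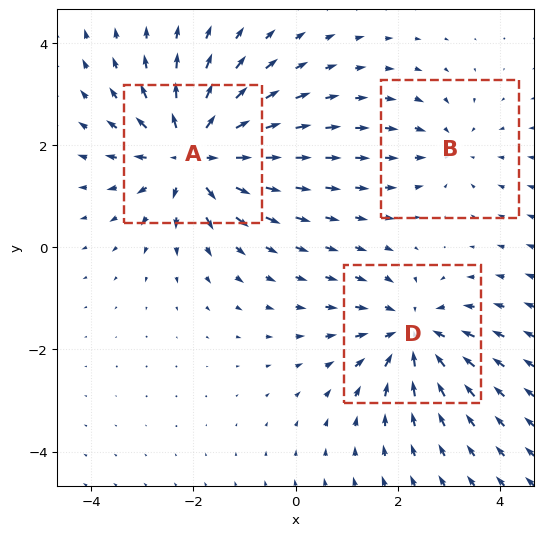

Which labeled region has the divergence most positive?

Divergence at each region's feature centre — A: about +5, B: about -2, D: about -4. Region A is most positive.

A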